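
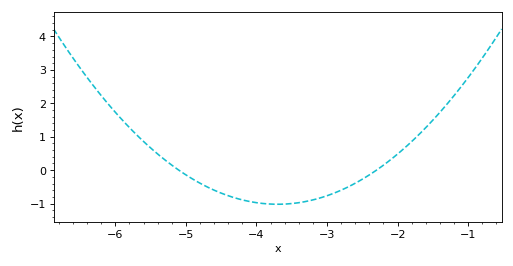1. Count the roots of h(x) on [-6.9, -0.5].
2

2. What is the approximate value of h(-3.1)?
-0.8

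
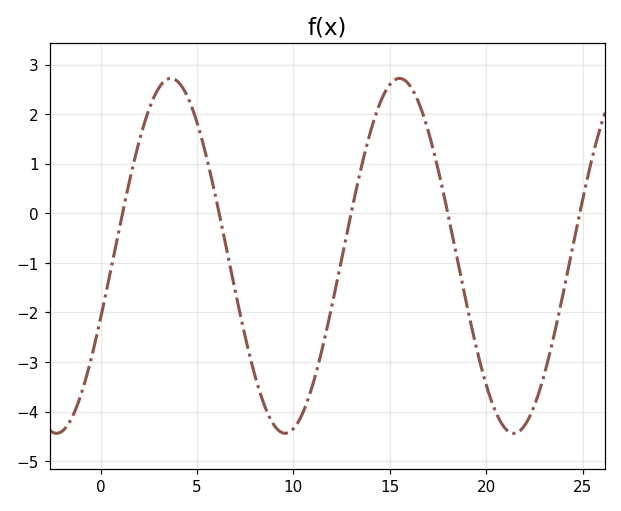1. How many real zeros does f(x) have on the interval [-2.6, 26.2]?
5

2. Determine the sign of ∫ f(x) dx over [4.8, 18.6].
negative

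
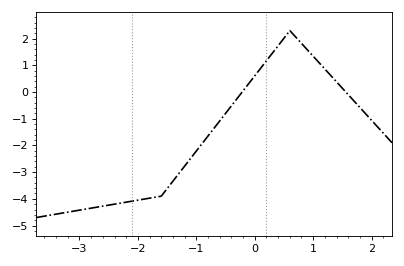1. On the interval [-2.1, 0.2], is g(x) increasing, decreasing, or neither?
increasing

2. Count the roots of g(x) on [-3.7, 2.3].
2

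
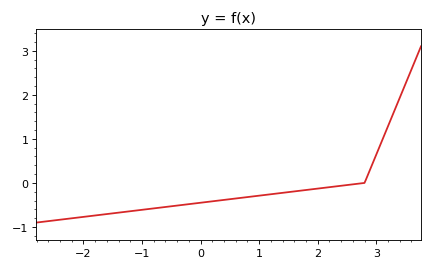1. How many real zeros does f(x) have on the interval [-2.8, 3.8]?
1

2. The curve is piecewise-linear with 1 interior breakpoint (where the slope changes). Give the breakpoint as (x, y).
(2.8, 0)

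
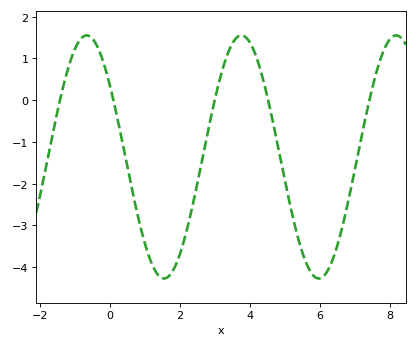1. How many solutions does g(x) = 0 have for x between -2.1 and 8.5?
5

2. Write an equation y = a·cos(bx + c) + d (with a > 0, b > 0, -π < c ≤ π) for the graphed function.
y = 2.91cos(1.4x + 0.95) - 1.36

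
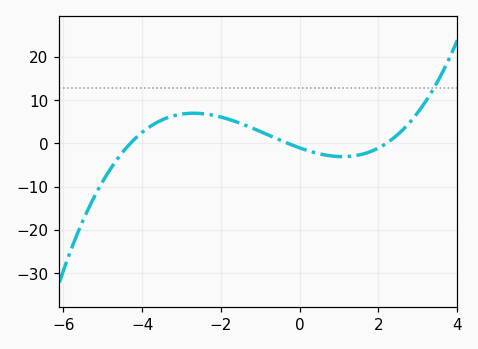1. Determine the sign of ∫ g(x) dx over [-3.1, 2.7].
positive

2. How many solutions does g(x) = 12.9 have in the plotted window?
1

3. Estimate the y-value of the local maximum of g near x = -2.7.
6.96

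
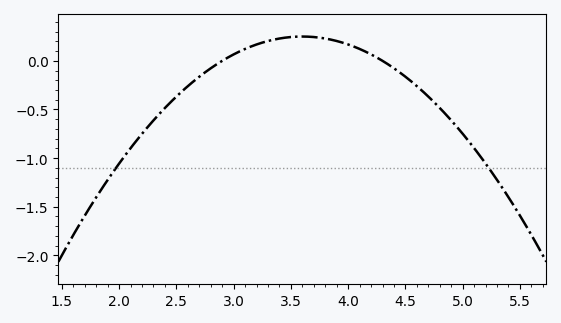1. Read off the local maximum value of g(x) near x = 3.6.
0.25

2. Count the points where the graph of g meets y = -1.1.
2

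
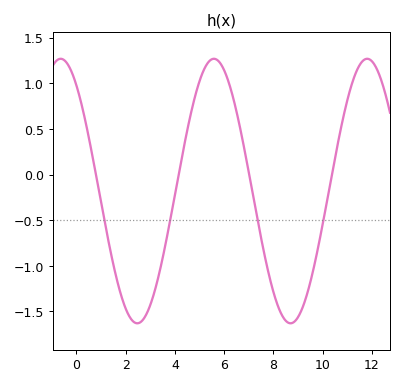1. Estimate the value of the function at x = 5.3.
1.2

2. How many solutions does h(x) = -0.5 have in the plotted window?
4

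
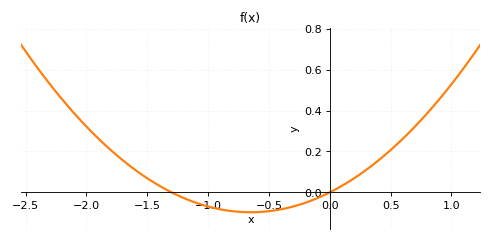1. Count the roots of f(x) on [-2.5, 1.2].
2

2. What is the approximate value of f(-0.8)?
-0.092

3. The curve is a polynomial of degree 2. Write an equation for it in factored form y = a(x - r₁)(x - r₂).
y = 0.23(x + 1.3)(x - 0)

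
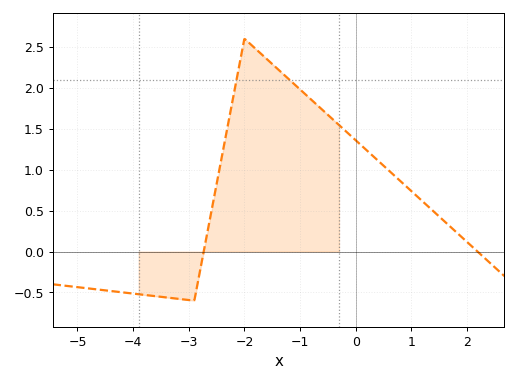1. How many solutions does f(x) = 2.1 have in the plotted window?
2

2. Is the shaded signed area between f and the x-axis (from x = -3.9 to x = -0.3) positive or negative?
positive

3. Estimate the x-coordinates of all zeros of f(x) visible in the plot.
-2.73, 2.19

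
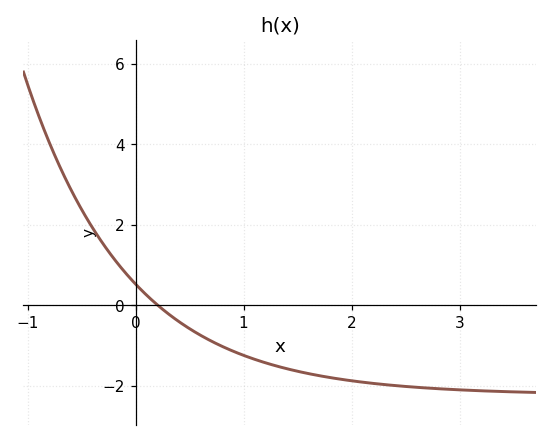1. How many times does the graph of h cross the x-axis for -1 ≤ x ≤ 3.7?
1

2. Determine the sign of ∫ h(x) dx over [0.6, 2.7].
negative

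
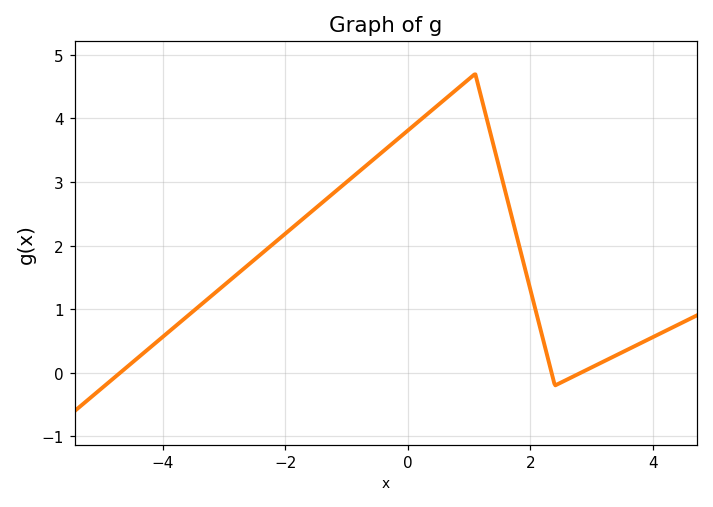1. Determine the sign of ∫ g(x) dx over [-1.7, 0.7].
positive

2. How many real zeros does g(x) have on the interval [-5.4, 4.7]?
3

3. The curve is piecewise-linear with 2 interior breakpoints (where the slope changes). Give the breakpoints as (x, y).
(1.1, 4.7); (2.4, -0.2)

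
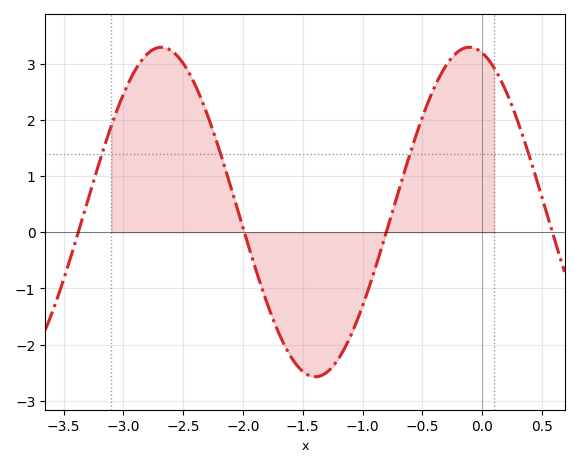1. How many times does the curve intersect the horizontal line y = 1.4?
4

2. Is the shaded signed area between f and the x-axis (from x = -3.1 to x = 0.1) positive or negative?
positive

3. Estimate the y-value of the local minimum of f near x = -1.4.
-2.57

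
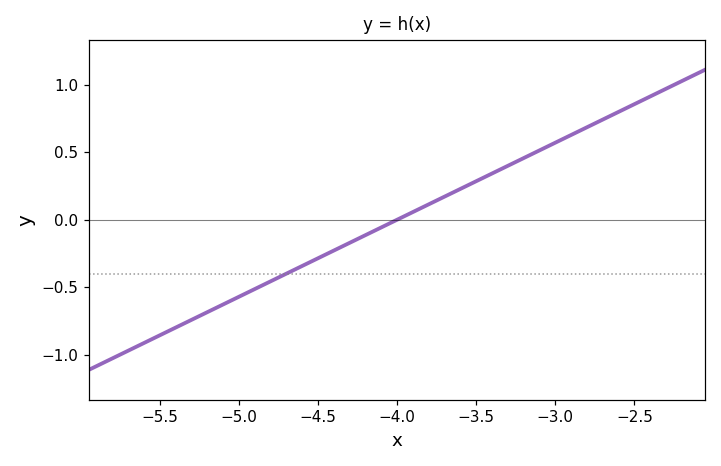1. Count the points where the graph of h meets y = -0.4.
1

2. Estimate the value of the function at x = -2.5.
0.85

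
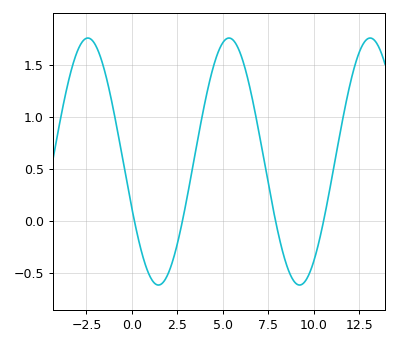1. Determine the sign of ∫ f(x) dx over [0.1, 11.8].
positive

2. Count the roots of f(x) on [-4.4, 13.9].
4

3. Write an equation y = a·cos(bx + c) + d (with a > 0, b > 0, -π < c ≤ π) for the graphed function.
y = 1.19cos(0.81x + 2) + 0.57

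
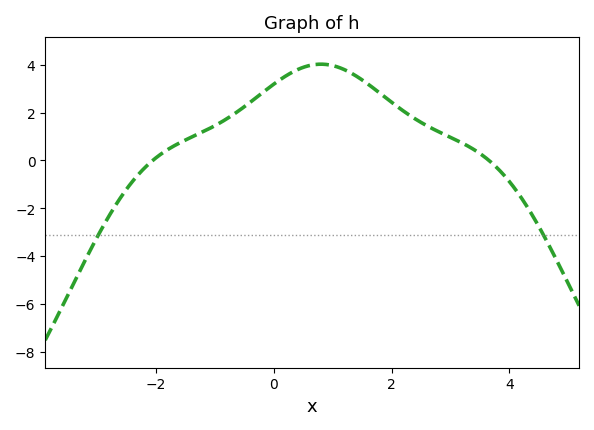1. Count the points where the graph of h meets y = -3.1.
2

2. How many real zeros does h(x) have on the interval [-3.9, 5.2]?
2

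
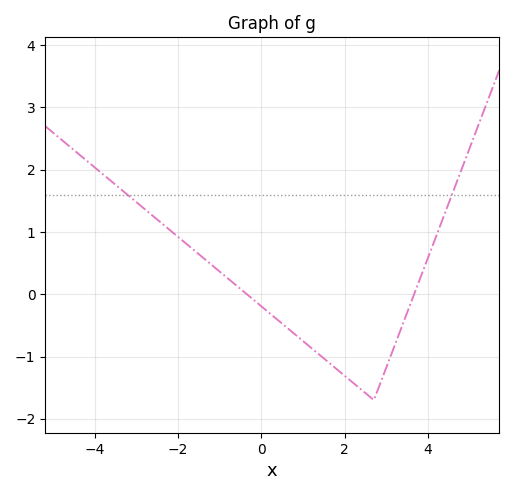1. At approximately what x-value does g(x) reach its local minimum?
2.7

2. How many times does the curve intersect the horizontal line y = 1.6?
2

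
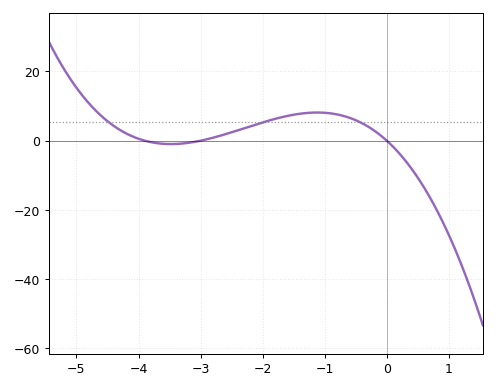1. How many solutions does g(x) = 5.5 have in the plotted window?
3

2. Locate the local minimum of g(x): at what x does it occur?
-3.5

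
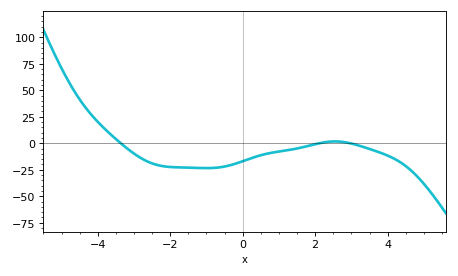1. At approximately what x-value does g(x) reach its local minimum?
-1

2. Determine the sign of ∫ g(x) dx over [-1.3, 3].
negative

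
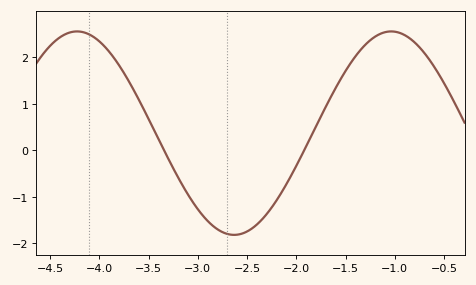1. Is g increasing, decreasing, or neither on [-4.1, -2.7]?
decreasing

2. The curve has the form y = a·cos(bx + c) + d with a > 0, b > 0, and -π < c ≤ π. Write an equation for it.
y = 2.19cos(2x + 2) + 0.37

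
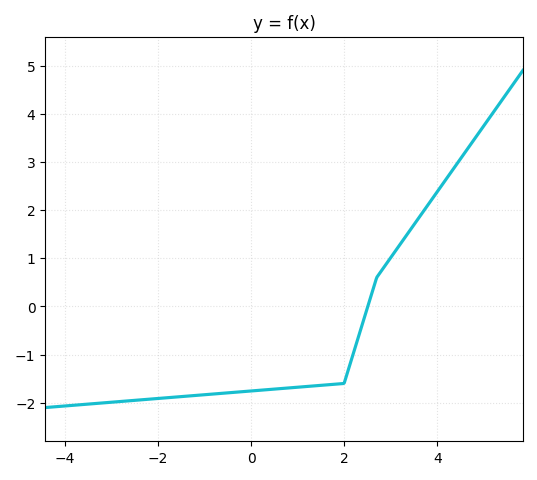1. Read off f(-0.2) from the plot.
-1.77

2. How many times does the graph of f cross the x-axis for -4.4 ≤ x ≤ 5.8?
1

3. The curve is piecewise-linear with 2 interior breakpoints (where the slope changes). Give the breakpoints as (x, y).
(2, -1.6); (2.7, 0.6)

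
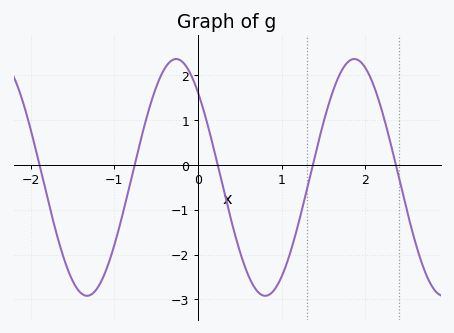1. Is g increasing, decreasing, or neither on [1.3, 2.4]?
neither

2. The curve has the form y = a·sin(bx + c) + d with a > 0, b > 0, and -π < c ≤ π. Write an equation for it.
y = 2.64sin(2.95x + 2.34) - 0.28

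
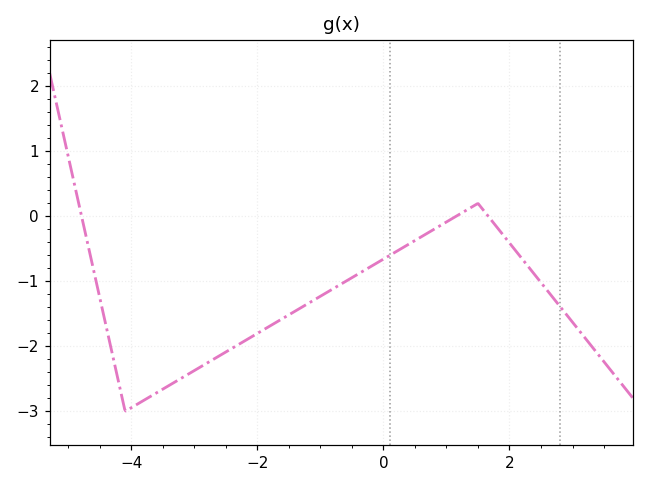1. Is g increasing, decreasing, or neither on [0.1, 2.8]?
neither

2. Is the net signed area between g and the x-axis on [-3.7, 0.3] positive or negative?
negative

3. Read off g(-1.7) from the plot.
-1.63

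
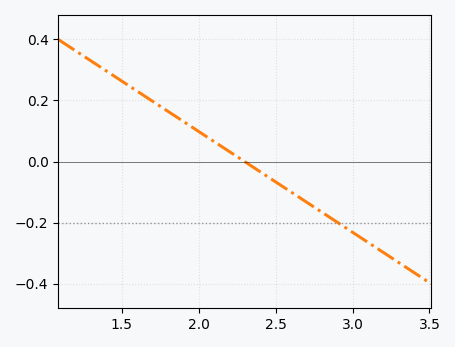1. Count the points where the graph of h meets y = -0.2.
1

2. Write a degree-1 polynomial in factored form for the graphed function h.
y = -0.33(x - 2.3)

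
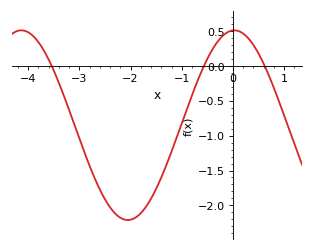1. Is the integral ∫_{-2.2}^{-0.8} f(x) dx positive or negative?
negative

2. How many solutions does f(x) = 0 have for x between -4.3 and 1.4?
3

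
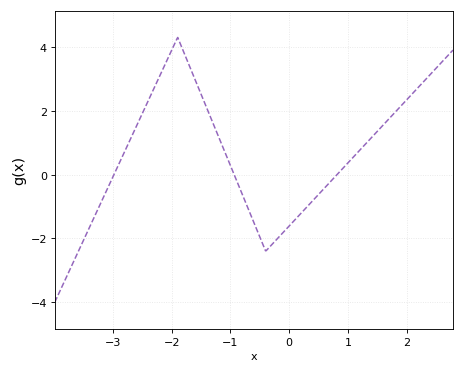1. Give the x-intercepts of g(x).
-2.99, -0.937, 0.816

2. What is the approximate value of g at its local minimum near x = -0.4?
-2.4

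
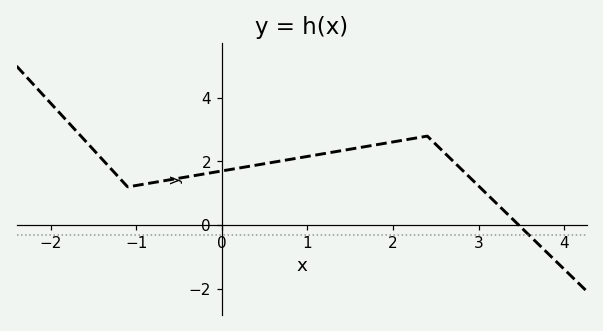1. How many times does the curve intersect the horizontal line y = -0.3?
1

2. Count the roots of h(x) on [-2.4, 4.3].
1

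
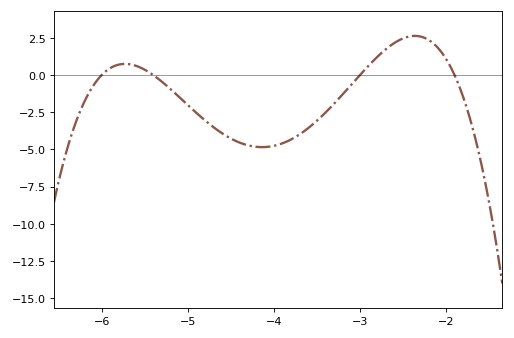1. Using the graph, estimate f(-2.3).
2.6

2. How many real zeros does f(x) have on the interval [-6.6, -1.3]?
4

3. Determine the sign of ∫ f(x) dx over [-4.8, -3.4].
negative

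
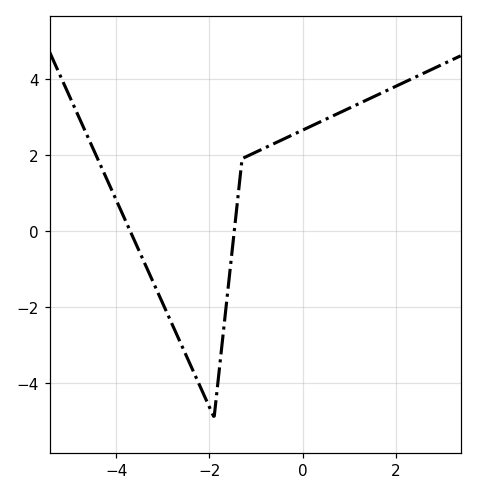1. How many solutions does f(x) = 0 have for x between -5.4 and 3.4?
2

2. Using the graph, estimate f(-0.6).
2.4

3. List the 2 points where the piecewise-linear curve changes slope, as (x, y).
(-1.9, -4.9); (-1.3, 1.9)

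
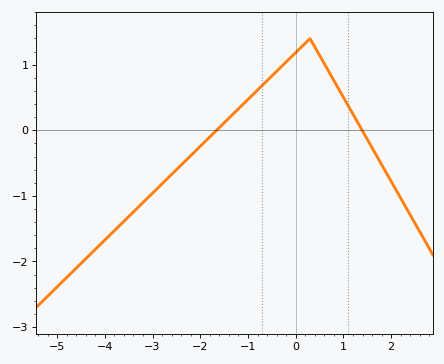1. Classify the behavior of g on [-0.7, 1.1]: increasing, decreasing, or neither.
neither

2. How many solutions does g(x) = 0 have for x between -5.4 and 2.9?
2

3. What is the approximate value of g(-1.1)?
0.399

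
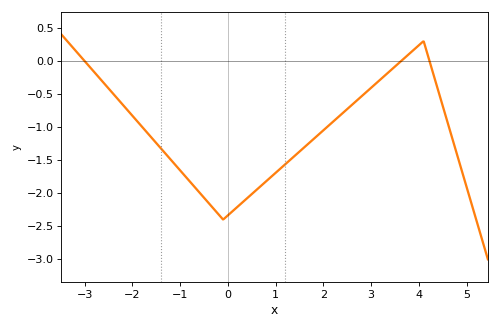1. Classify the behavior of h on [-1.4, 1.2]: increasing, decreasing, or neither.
neither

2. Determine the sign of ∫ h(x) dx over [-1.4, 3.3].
negative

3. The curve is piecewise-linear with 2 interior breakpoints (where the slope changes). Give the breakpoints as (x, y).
(-0.1, -2.4); (4.1, 0.3)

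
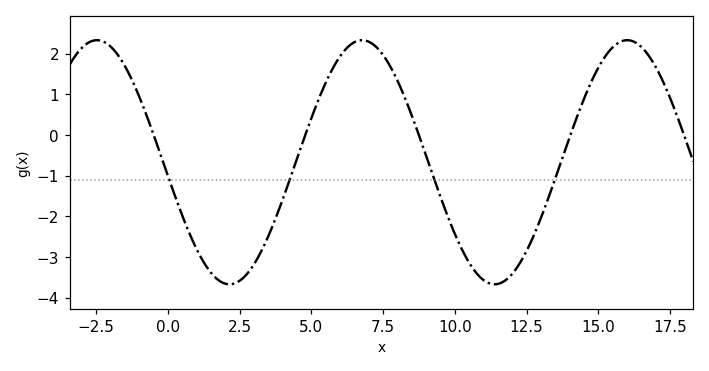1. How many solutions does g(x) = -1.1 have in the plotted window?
4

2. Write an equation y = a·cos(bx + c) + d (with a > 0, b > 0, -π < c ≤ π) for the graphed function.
y = 3cos(0.68x + 1.68) - 0.67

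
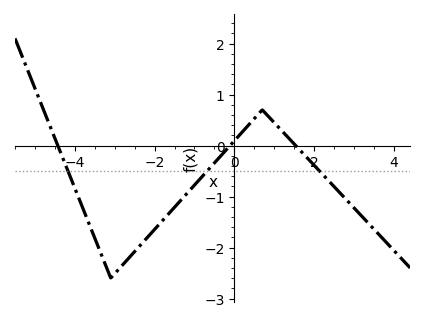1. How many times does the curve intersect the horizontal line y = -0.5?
3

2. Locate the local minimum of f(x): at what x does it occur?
-3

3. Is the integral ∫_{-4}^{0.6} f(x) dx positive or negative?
negative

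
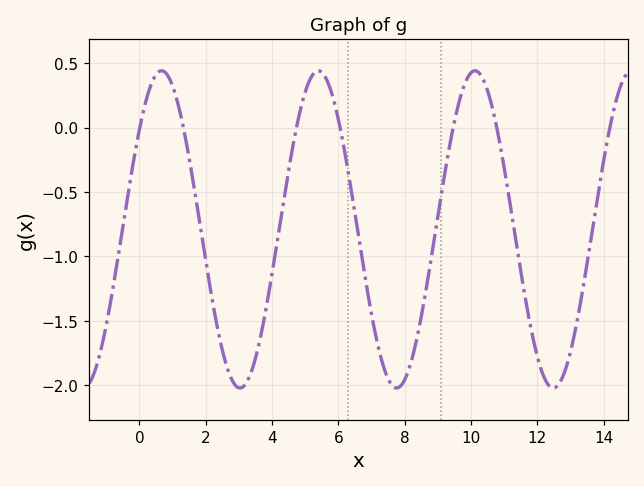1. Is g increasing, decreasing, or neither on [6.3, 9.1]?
neither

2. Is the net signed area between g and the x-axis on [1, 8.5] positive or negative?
negative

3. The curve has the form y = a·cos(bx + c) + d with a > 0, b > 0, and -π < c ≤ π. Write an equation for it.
y = 1.23cos(1.3x - 0.89) - 0.79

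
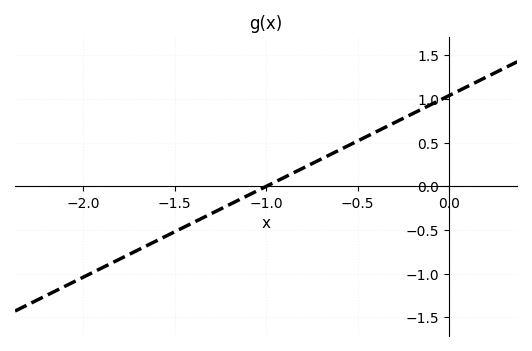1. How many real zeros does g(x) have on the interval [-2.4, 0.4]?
1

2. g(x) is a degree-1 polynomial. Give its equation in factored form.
y = 1.04(x + 1)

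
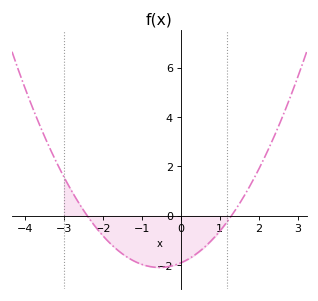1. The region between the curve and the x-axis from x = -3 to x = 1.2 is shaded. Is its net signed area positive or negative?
negative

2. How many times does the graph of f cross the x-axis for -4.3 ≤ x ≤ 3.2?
2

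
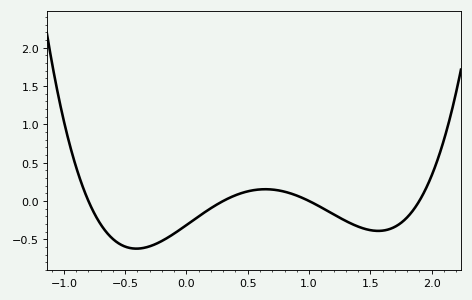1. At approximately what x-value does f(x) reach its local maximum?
0.65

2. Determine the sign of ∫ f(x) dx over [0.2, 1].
positive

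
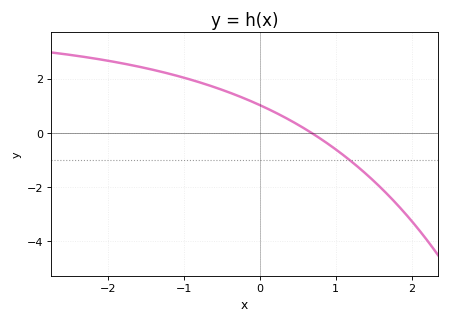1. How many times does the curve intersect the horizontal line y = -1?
1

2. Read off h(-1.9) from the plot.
2.62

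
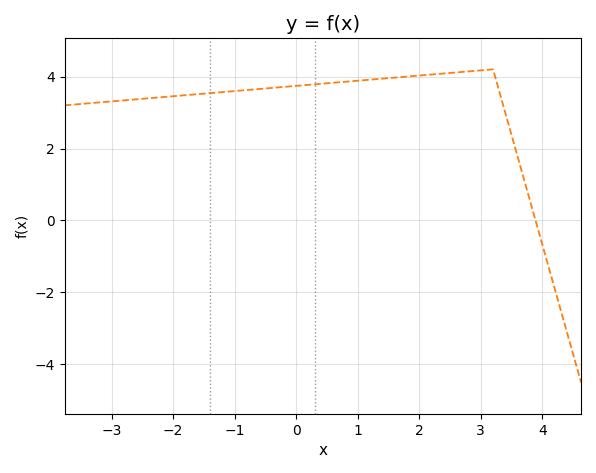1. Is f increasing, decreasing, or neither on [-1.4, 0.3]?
increasing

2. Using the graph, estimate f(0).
3.8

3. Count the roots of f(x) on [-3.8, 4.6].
1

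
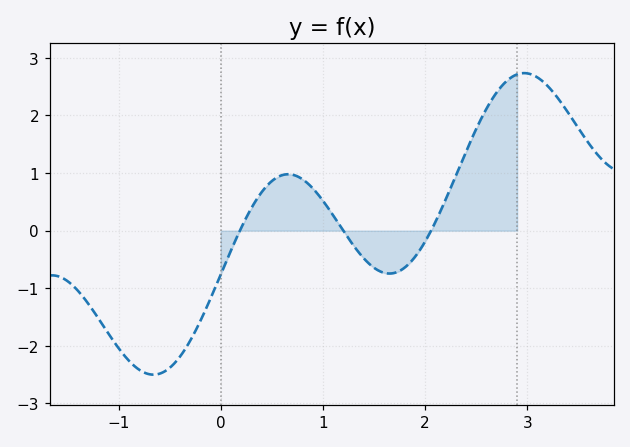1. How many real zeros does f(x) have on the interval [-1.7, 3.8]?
3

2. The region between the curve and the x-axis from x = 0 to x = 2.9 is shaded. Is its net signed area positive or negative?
positive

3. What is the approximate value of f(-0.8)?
-2.4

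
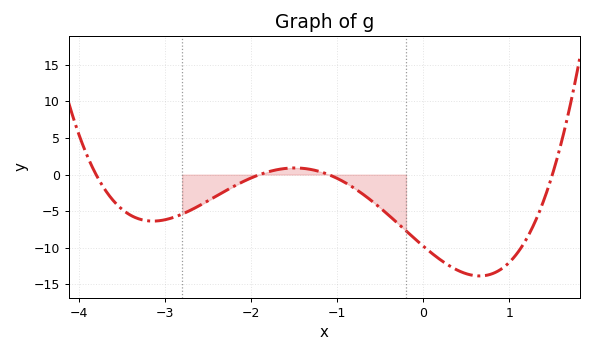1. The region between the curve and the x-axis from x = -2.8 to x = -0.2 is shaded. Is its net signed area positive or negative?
negative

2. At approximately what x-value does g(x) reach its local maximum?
-1.49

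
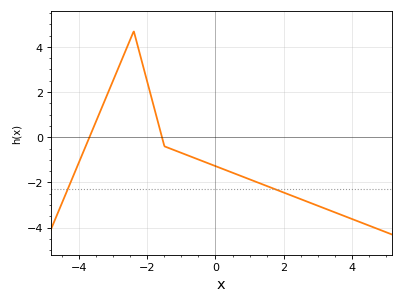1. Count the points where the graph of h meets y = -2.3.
2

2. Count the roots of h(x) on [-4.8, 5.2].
2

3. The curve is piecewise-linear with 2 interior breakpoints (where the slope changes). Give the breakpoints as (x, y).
(-2.4, 4.7); (-1.5, -0.4)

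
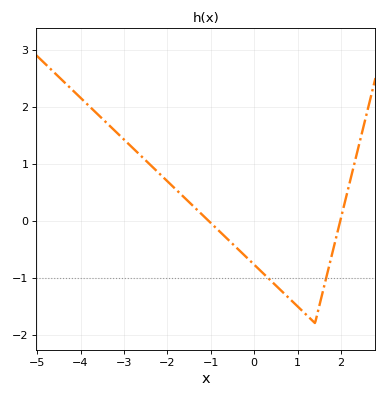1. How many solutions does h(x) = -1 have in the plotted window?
2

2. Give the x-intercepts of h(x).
-1.06, 1.98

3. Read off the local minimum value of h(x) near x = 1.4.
-1.8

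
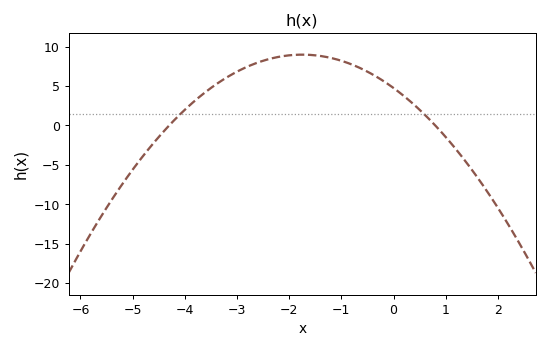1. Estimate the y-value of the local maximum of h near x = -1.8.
8.97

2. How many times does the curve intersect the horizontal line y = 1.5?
2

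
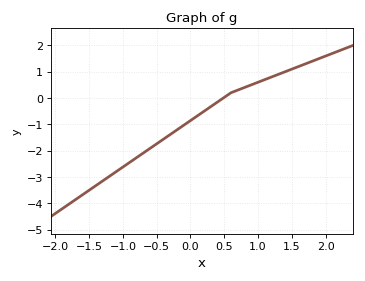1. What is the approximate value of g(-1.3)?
-3.1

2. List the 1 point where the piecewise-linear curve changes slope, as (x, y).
(0.6, 0.2)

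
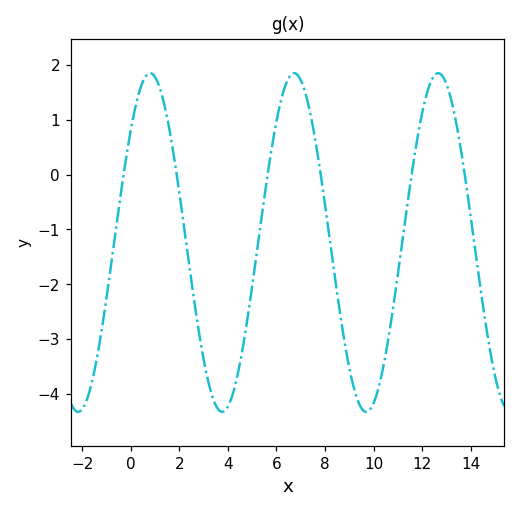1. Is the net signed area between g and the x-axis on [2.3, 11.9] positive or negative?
negative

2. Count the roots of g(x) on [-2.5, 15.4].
6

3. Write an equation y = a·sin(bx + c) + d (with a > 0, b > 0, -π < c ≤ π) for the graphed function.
y = 3.09sin(1.1x + 0.72) - 1.24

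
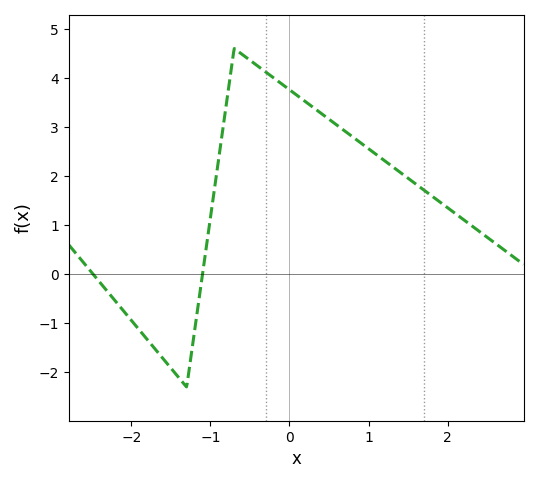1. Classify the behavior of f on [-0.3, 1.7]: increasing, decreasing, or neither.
decreasing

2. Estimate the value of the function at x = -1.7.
-1.52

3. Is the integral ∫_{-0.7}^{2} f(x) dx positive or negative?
positive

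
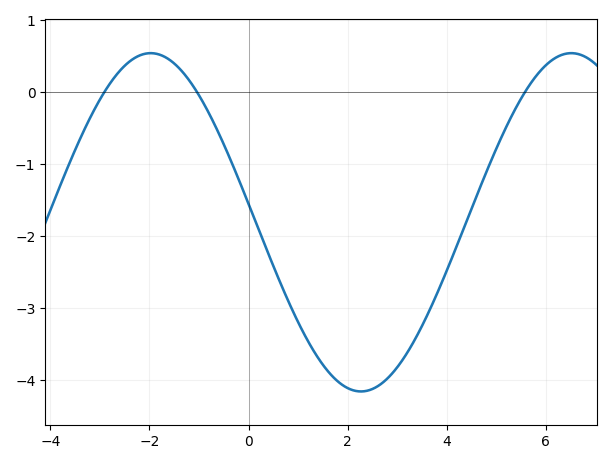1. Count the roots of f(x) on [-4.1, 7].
3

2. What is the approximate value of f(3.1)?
-3.7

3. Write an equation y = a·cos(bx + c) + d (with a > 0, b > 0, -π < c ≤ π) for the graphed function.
y = 2.35cos(0.74x + 1.5) - 1.81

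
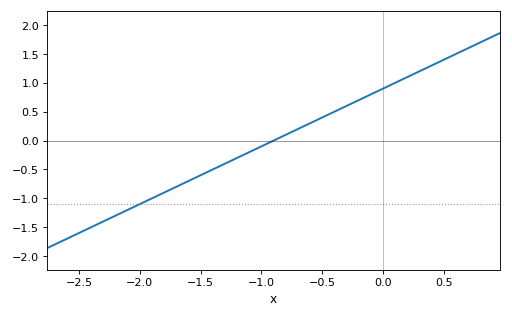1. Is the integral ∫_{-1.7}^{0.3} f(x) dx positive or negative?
positive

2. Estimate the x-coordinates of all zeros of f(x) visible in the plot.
-0.9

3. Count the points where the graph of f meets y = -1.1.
1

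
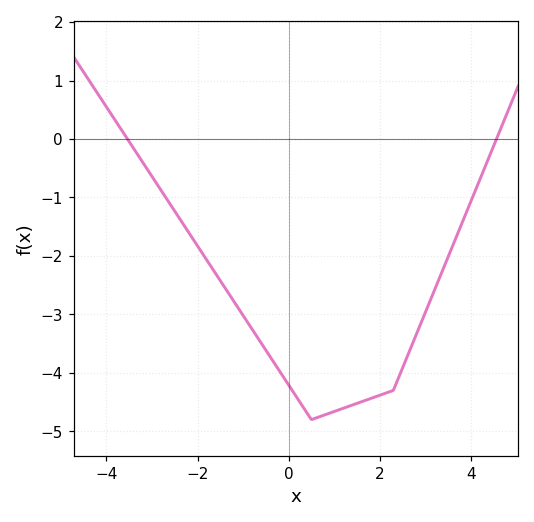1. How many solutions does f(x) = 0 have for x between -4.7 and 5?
2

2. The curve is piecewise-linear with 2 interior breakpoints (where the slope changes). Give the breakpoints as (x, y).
(0.5, -4.8); (2.3, -4.3)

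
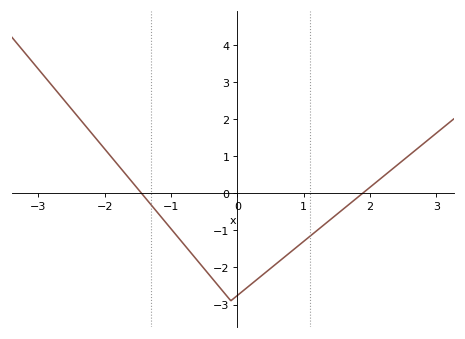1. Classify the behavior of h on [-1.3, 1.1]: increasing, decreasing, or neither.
neither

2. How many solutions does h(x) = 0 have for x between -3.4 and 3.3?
2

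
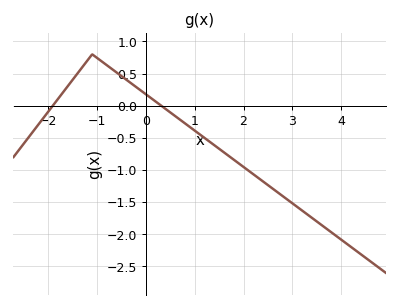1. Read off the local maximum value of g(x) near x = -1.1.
0.8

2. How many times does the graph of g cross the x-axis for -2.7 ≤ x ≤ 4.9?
2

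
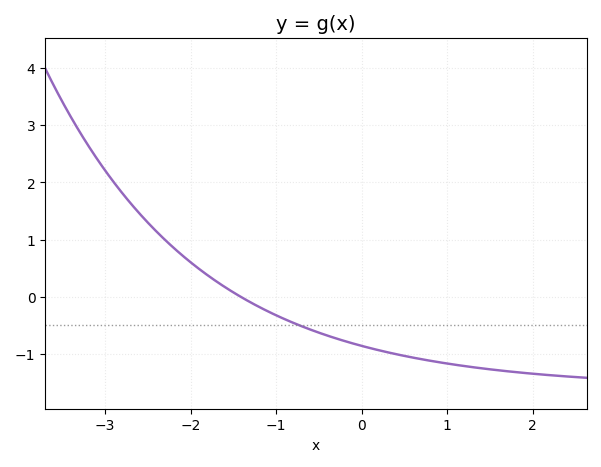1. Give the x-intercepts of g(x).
-1.4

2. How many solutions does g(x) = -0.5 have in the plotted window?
1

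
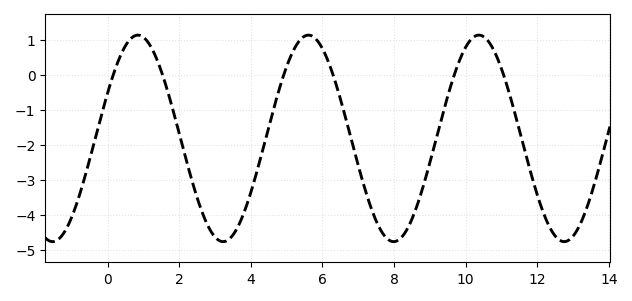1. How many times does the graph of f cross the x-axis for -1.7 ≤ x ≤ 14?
6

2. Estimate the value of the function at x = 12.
-3.4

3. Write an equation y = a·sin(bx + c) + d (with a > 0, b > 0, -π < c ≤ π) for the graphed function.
y = 2.95sin(1.3x + 0.45) - 1.8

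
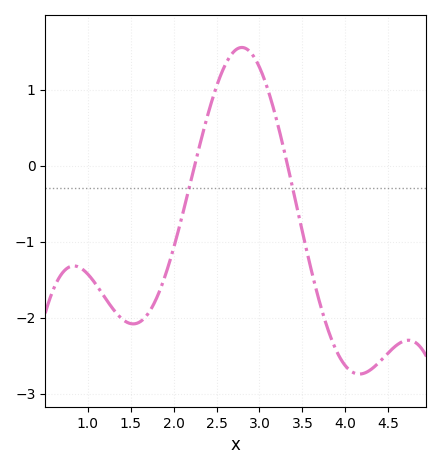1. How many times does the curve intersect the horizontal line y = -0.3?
2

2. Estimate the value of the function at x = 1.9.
-1.5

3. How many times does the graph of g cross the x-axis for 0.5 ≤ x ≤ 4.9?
2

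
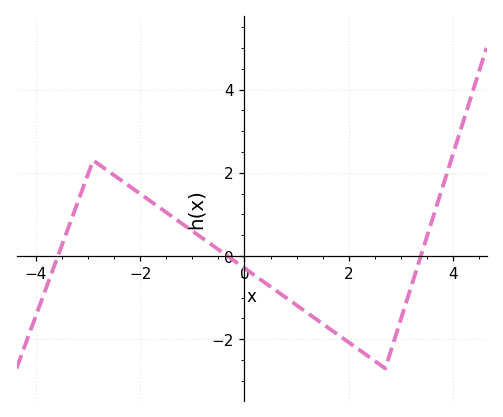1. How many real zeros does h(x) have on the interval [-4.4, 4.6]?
3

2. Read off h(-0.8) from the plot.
0.4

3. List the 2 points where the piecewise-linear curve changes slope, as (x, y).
(-2.9, 2.3); (2.7, -2.7)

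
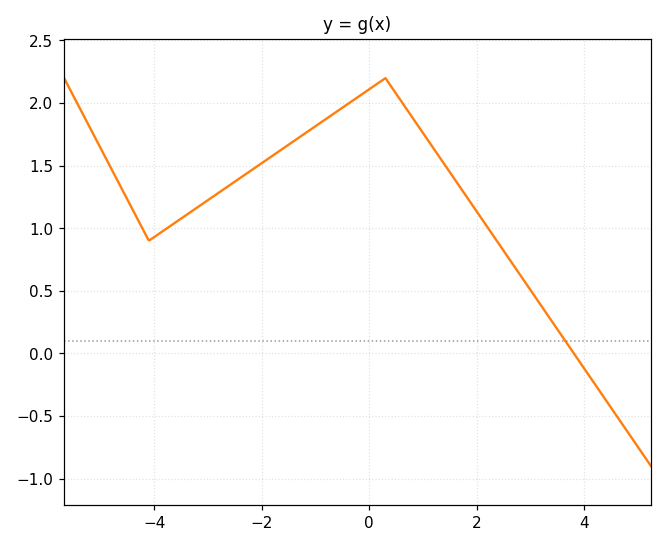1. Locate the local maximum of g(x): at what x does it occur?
0.4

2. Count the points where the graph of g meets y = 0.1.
1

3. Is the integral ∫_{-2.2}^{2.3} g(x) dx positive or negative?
positive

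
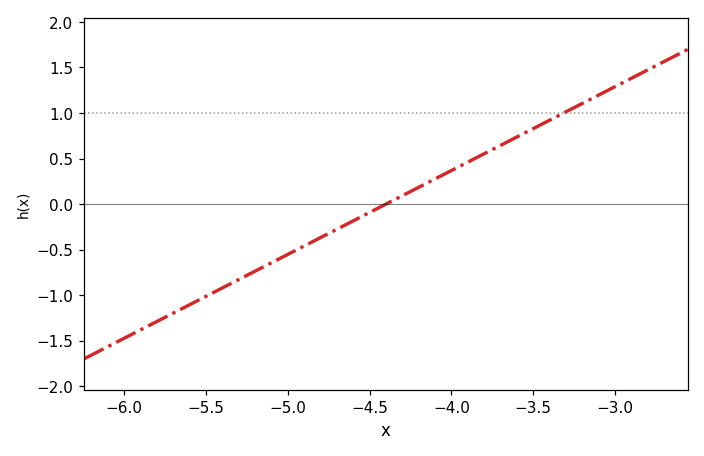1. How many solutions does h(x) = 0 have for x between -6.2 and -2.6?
1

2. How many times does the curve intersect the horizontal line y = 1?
1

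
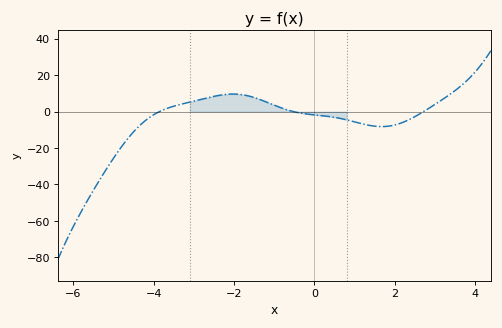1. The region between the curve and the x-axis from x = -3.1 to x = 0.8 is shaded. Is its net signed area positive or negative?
positive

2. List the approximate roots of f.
-3.8, -0.6, 2.8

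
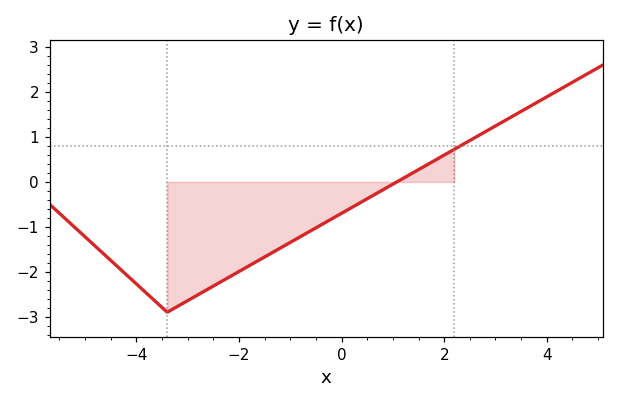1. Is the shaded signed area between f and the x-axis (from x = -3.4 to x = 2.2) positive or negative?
negative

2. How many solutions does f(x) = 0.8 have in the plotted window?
1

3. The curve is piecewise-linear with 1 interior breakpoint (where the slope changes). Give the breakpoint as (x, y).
(-3.4, -2.9)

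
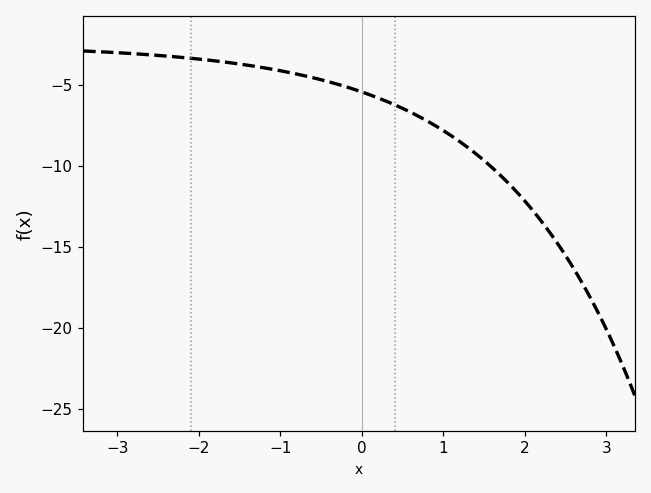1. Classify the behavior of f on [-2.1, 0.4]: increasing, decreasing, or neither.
decreasing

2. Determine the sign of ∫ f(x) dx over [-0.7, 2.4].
negative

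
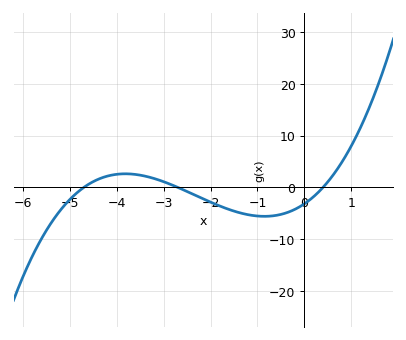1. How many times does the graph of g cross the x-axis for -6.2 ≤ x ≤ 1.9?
3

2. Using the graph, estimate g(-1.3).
-5.1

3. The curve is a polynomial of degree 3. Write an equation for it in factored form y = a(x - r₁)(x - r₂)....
y = 0.63(x + 4.7)(x + 2.7)(x - 0.4)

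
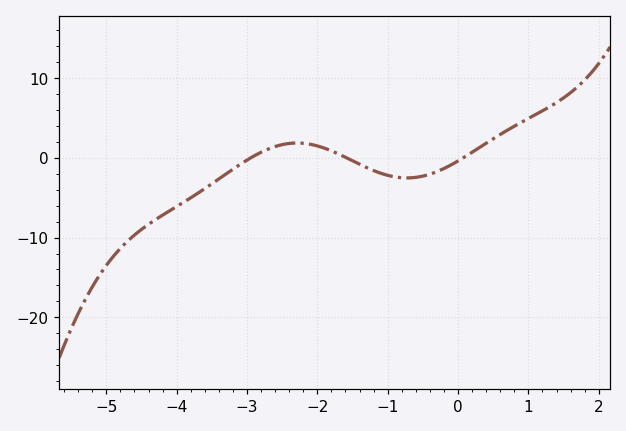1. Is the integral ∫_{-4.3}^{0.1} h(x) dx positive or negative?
negative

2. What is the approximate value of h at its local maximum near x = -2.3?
1.84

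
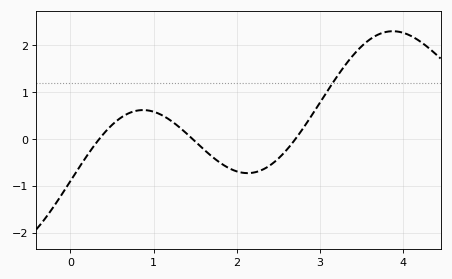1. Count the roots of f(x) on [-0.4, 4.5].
3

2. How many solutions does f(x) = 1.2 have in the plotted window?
1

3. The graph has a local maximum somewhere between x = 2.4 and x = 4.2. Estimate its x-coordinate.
3.88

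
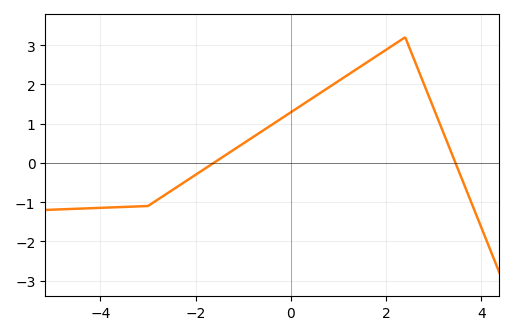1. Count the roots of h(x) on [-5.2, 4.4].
2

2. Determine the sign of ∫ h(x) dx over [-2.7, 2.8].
positive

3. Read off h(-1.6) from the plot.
0.015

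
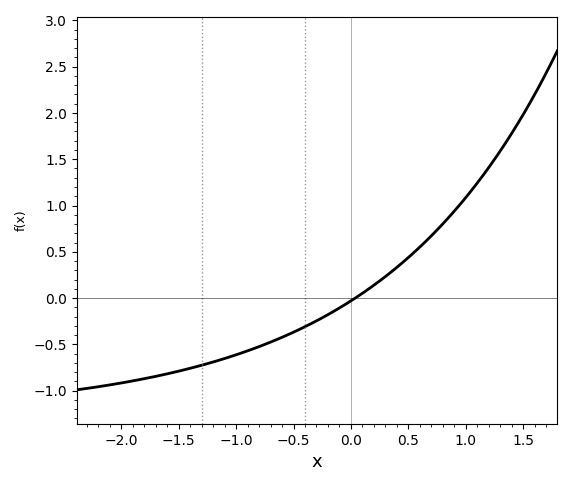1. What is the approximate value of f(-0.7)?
-0.476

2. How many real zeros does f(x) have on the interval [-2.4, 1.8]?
1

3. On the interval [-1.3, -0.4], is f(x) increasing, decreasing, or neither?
increasing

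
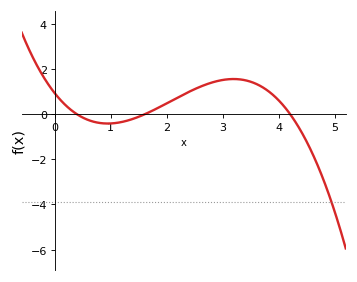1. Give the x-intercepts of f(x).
0.4, 1.6, 4.2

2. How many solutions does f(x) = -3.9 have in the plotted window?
1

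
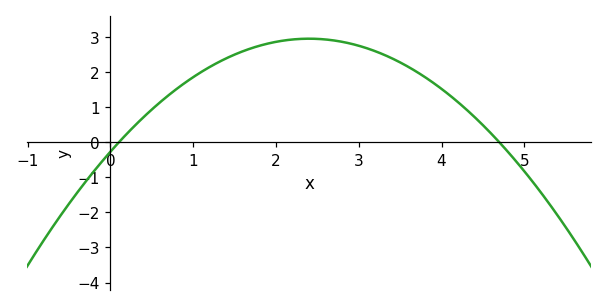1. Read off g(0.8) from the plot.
1.5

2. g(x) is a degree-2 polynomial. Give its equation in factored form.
y = -0.56(x - 0.1)(x - 4.7)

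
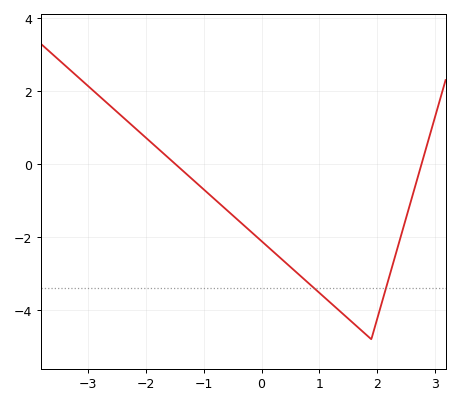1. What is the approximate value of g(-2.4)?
1.2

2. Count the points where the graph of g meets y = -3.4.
2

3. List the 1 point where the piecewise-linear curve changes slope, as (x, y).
(1.9, -4.8)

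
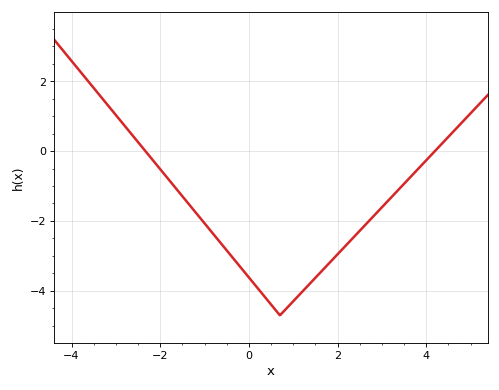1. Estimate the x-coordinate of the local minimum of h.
0.6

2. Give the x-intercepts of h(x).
-2.4, 4.2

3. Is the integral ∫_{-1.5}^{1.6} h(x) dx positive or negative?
negative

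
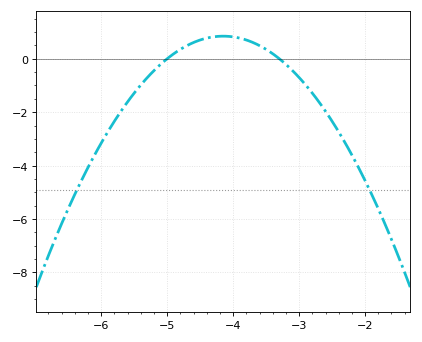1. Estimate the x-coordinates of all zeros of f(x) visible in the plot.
-5, -3.3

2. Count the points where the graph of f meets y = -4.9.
2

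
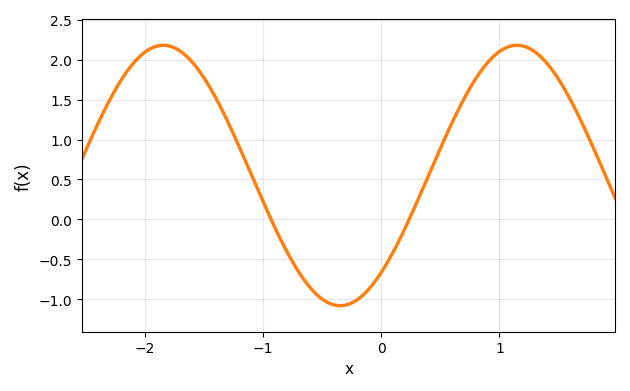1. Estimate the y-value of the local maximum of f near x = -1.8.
2.2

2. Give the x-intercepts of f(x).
-0.9, 0.2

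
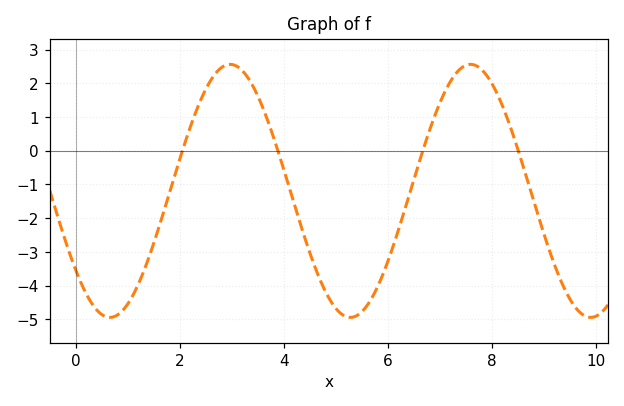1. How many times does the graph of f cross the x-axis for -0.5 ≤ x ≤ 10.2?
4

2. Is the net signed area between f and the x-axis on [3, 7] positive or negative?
negative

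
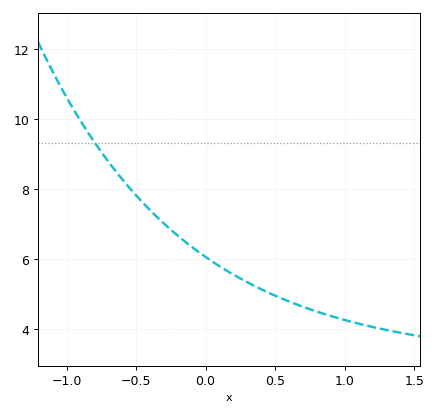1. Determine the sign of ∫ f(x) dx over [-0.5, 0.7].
positive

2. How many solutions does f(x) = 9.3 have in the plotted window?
1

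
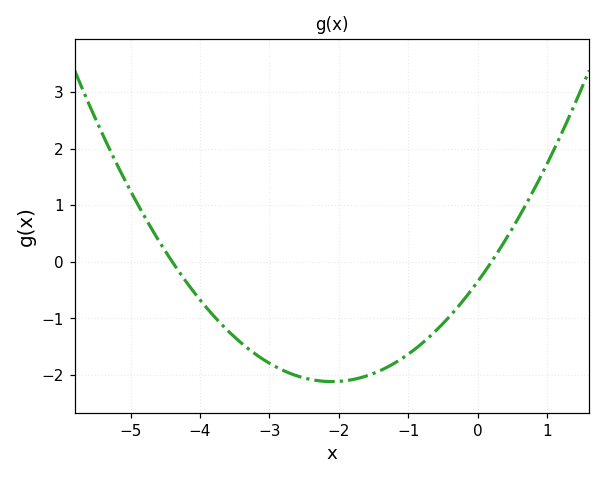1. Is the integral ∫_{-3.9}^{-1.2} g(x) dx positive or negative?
negative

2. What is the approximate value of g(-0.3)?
-0.8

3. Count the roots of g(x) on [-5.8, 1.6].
2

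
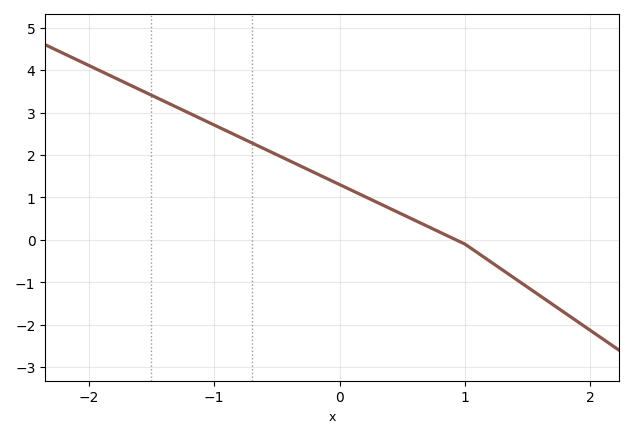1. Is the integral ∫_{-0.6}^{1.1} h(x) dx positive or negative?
positive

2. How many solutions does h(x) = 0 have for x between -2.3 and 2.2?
1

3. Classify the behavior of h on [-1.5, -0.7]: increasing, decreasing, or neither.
decreasing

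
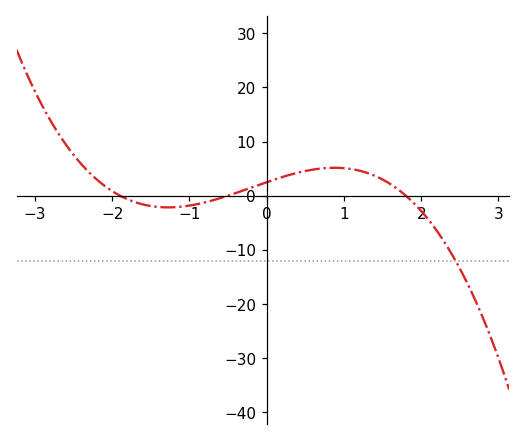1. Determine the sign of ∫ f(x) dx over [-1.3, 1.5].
positive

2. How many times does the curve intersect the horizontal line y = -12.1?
1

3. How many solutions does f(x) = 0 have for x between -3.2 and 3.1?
3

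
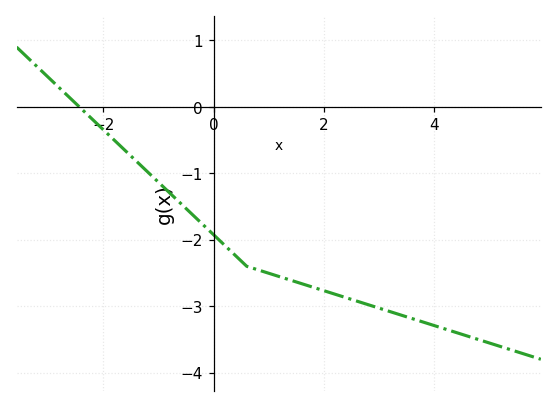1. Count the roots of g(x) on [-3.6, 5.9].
1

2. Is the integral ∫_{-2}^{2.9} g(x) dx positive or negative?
negative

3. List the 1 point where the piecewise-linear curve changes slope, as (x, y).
(0.6, -2.4)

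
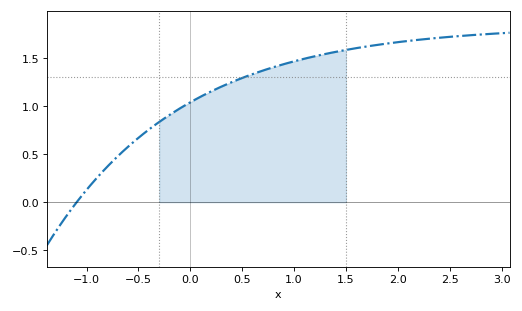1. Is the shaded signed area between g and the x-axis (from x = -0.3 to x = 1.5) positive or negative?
positive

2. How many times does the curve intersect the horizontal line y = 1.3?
1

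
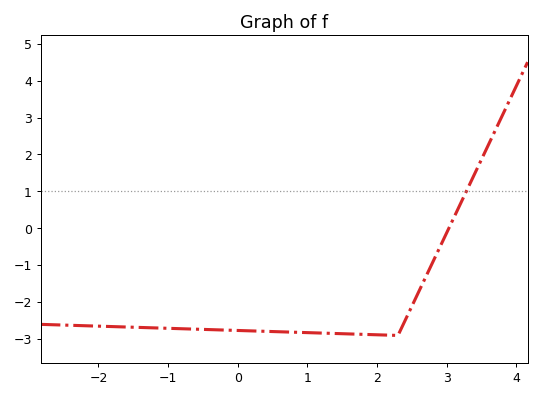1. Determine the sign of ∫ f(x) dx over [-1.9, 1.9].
negative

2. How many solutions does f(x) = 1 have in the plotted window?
1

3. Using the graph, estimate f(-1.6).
-2.67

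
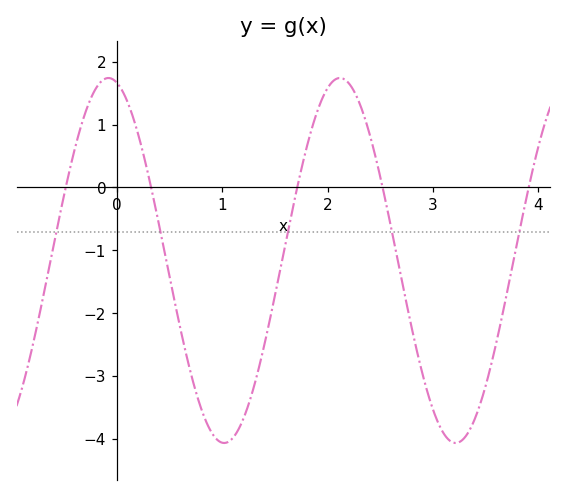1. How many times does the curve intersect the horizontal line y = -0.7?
5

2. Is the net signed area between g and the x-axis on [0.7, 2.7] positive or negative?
negative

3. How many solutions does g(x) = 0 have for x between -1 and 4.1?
5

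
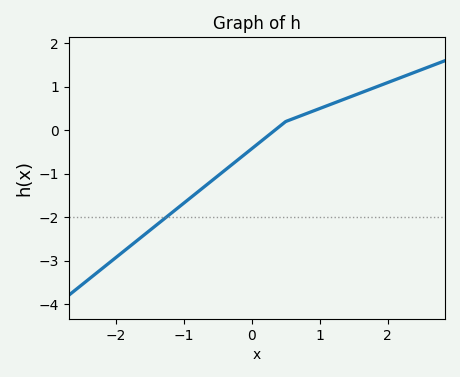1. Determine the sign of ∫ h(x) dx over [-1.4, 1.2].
negative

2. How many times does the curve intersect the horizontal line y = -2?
1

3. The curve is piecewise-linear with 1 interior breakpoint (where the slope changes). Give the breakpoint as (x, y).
(0.5, 0.2)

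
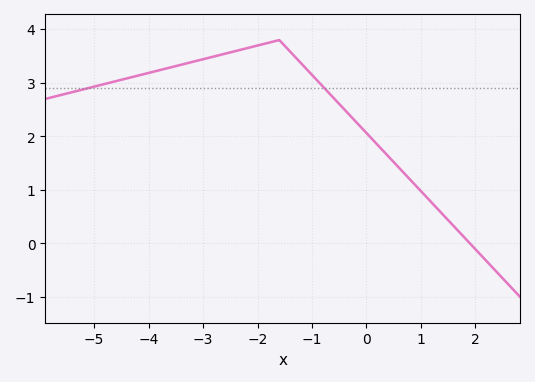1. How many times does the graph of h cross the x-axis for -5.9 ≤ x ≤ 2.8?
1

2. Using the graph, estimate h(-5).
2.9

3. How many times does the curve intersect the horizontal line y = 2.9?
2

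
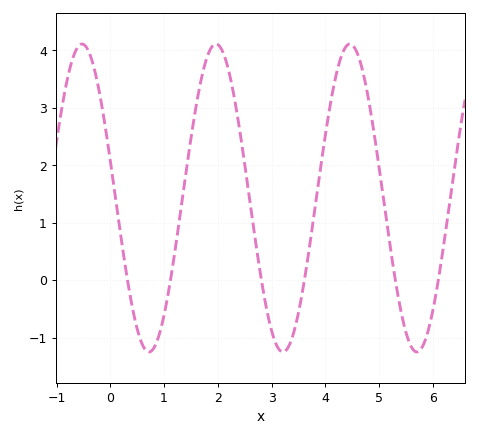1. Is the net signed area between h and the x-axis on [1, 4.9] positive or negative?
positive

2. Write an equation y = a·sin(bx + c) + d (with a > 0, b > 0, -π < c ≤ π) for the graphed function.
y = 2.68sin(2.52x + 2.9) + 1.43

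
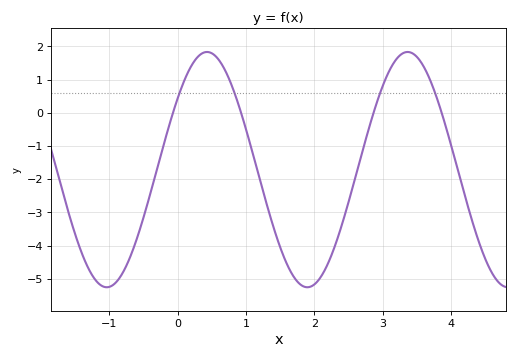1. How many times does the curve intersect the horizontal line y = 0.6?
4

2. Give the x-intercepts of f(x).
-0.1, 0.9, 2.9, 3.9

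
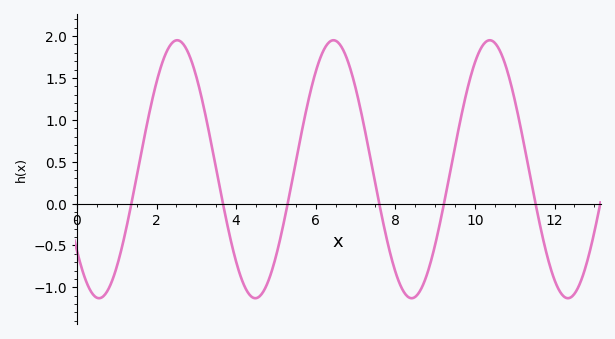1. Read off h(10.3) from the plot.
1.95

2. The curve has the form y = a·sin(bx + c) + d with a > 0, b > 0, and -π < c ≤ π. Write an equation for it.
y = 1.54sin(1.6x - 2.5) + 0.41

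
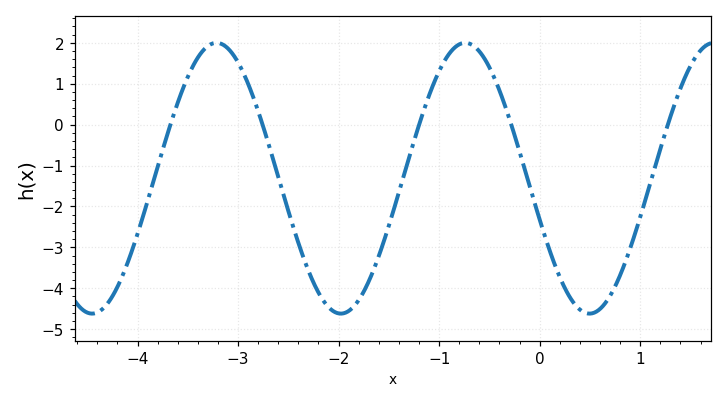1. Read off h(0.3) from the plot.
-4.2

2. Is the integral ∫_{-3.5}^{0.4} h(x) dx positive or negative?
negative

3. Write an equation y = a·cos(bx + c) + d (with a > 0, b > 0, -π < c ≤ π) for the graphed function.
y = 3.31cos(2.5x + 1.9) - 1.31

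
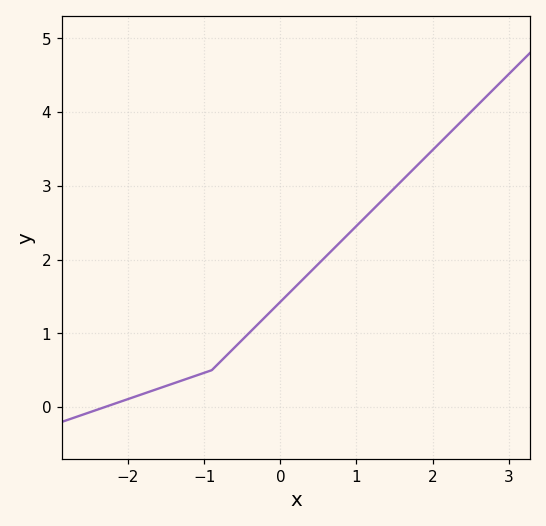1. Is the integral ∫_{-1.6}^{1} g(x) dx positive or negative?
positive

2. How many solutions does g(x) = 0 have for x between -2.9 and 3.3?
1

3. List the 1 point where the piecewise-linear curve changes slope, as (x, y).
(-0.9, 0.5)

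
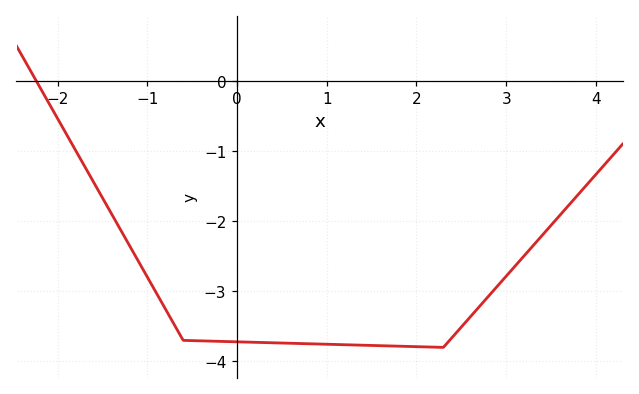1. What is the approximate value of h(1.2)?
-3.8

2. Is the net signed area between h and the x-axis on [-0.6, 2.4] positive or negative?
negative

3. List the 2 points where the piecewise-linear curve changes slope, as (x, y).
(-0.6, -3.7); (2.3, -3.8)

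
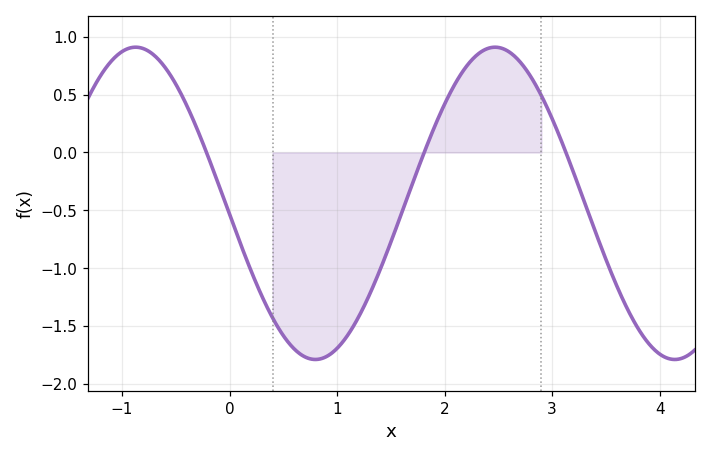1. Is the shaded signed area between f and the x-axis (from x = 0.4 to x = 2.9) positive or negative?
negative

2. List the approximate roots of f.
-0.2, 1.8, 3.1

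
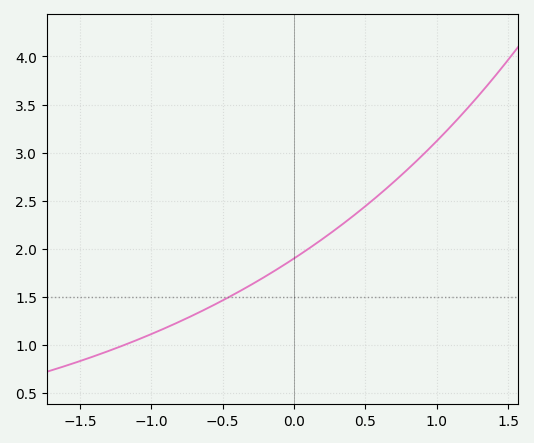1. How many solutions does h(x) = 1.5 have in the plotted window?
1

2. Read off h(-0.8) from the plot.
1.24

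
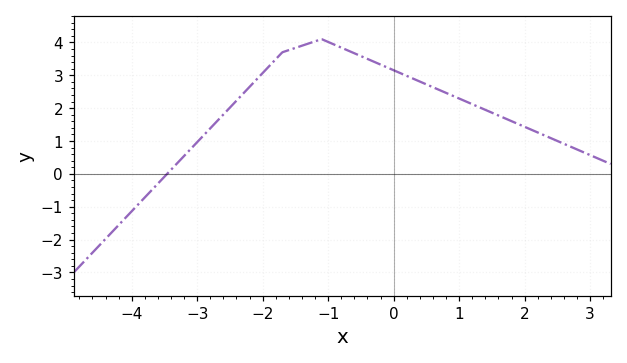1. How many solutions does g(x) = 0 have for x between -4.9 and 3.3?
1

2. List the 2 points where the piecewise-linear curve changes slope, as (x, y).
(-1.7, 3.7); (-1.1, 4.1)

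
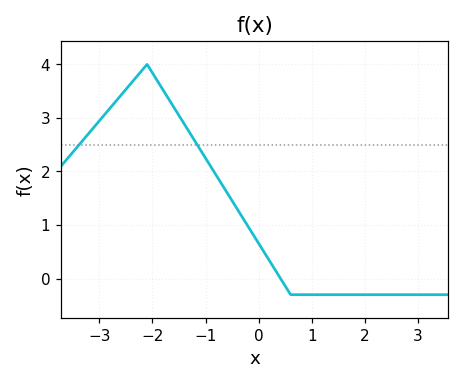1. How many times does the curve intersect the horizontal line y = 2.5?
2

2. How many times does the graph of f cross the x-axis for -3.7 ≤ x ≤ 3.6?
1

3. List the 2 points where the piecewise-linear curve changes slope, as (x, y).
(-2.1, 4); (0.6, -0.3)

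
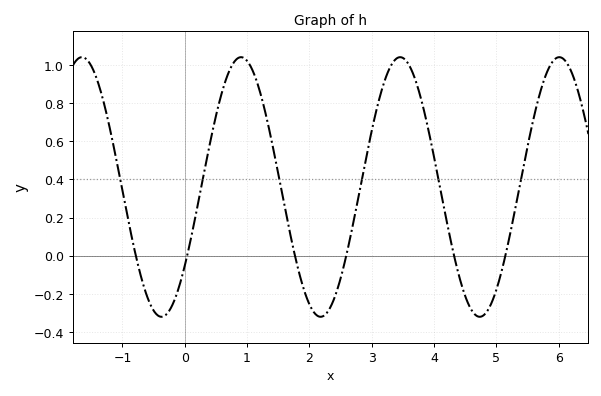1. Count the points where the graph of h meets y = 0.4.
6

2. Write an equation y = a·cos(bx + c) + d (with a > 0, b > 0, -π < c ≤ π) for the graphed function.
y = 0.68cos(2.46x - 2.22) + 0.36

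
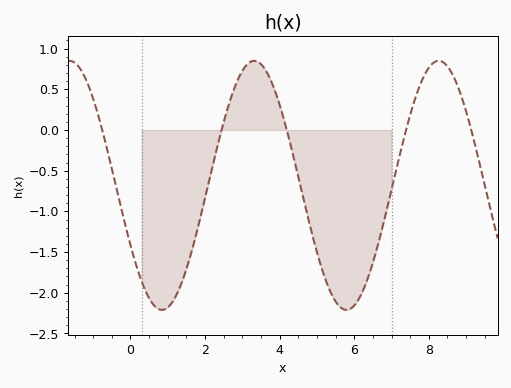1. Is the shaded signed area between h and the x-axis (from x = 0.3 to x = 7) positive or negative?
negative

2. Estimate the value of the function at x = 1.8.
-1.21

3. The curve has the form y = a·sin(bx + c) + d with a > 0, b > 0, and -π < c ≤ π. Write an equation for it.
y = 1.53sin(1.27x - 2.64) - 0.68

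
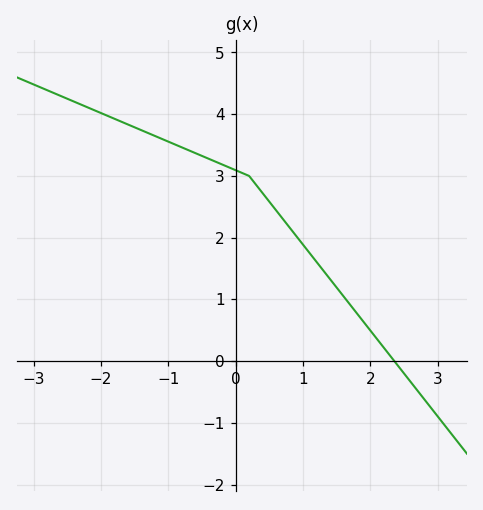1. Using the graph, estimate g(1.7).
0.914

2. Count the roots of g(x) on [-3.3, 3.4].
1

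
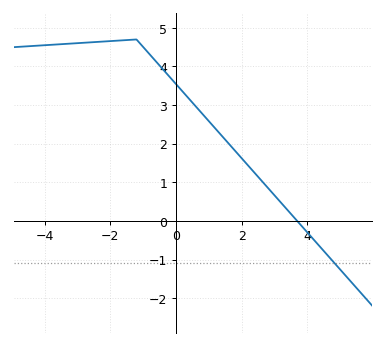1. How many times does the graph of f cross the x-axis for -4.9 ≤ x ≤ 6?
1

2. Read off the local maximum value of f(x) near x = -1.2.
4.7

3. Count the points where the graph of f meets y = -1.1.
1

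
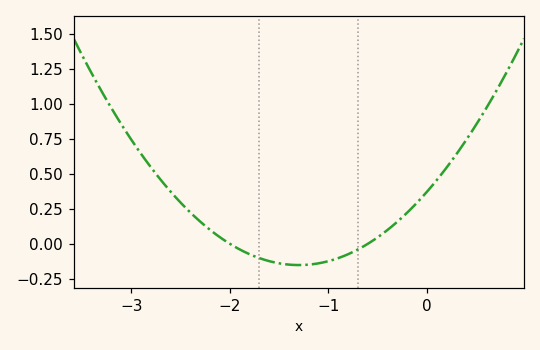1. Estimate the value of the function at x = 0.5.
0.86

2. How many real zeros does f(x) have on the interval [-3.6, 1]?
2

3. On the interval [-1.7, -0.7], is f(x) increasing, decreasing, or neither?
neither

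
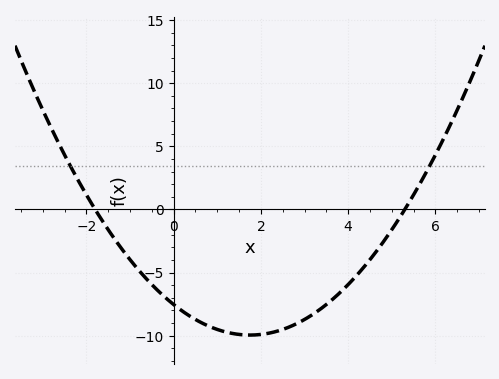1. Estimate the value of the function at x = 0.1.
-8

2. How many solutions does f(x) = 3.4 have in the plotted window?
2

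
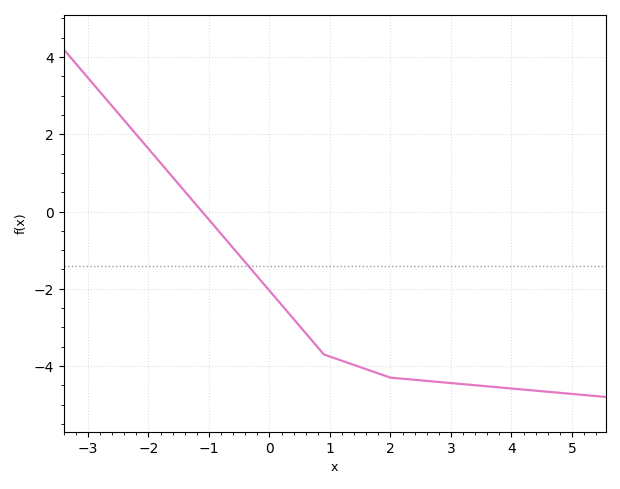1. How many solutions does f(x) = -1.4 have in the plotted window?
1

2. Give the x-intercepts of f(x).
-1.2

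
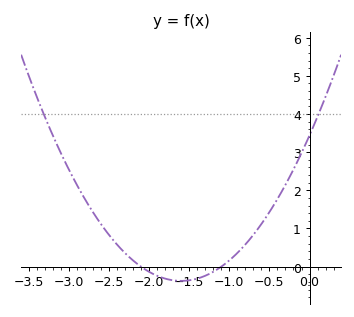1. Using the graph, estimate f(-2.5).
0.8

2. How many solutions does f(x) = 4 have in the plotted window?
2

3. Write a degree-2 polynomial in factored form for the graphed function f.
y = 1.49(x + 2.1)(x + 1.1)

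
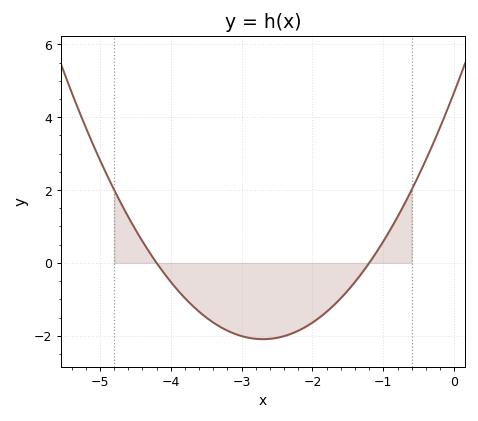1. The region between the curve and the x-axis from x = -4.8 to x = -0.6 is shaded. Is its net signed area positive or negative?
negative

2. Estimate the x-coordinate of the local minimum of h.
-2.7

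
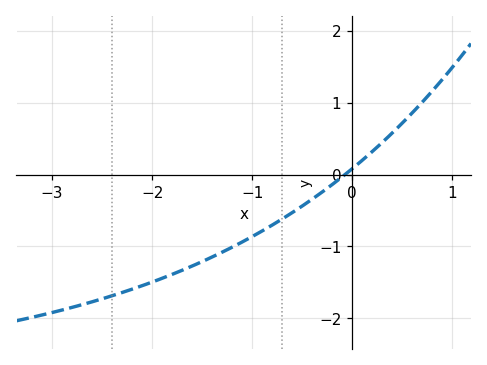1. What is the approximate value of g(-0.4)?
-0.3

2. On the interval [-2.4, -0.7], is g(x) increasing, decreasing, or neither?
increasing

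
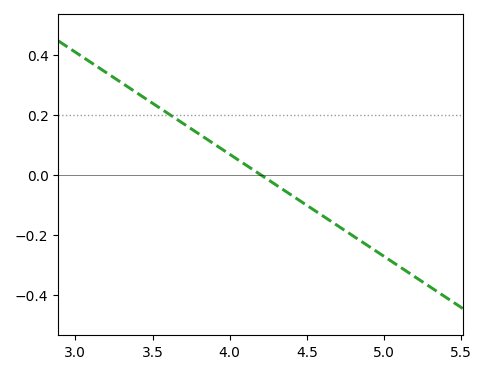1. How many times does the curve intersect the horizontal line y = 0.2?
1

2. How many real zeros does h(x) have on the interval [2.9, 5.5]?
1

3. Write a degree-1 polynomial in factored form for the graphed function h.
y = -0.34(x - 4.2)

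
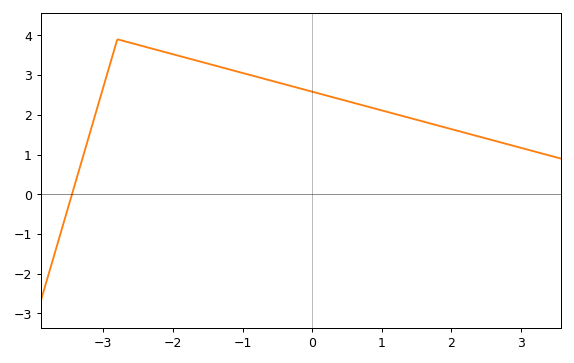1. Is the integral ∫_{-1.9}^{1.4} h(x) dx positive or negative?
positive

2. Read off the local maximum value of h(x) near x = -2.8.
3.9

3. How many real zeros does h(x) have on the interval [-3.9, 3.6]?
1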